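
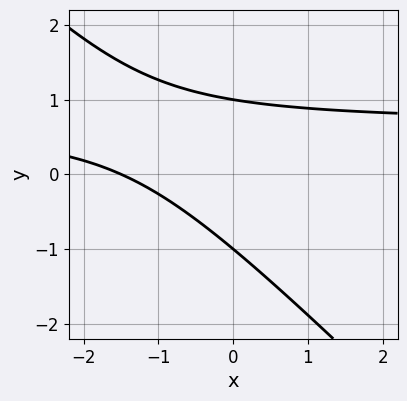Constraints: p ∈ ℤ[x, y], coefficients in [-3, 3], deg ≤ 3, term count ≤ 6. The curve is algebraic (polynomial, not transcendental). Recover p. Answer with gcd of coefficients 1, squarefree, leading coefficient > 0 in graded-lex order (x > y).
Degree: a generic line meets the curve in up to 2 points, so deg p = 2.
Checking where it meets the axes: the y-axis gridline crossings are at y ∈ {-1, 1}.
These observations pin down the coefficients.

3*x*y + 3*y^2 - 2*x - 3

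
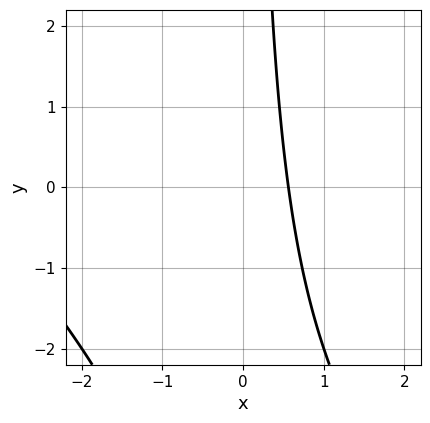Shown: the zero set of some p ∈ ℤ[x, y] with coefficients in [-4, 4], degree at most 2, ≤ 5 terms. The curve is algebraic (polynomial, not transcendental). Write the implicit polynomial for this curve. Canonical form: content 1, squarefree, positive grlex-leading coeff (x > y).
x^2 + x*y + 3*x - 2

First, degree: a generic line meets the curve in up to 2 points, so deg p = 2.
Next, against the integer gridlines: the curve avoids every integer y-axis point in the box.
Finally, fitting integer coefficients to these (and the overall shape) gives p.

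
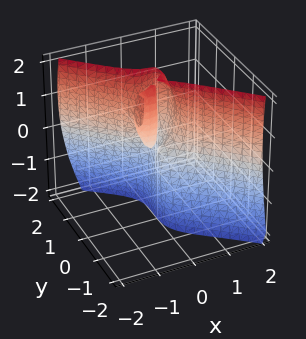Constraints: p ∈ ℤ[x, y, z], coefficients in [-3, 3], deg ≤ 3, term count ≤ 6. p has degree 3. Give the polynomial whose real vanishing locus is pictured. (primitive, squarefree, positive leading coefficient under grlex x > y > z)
3*x^3 + x*z^2 + 3*y^3 - 2*x*z - 2*y^2

The degree is 3 — a generic line meets the surface in up to 3 points.
Against the integer gridlines: it crosses the y-axis at the gridline y = 0; it meets the x-axis at x = 0 (among the integer gridlines); the visible z-axis segment lies entirely on the surface.
Putting this together gives p.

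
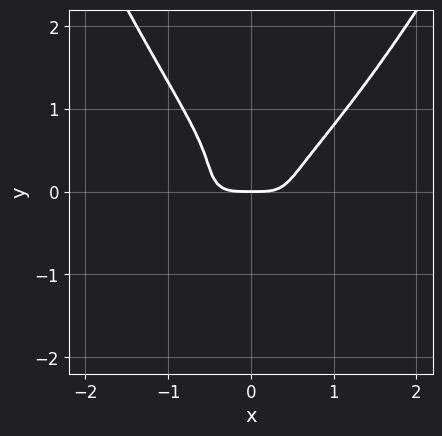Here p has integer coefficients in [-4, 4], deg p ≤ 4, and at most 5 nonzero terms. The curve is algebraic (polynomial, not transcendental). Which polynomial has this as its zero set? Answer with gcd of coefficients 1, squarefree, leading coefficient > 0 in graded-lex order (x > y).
3*x^4 - 2*x*y^2 - 3*y^3 + y^2 - y

(a) Degree: a generic line meets the curve in up to 4 points, so deg p = 4.
(b) Checking where it meets the axes: it meets the y-axis at y = 0 (among the integer gridlines); it crosses the x-axis at the gridline x = 0.
(c) Matching integer coefficients to the picture gives p.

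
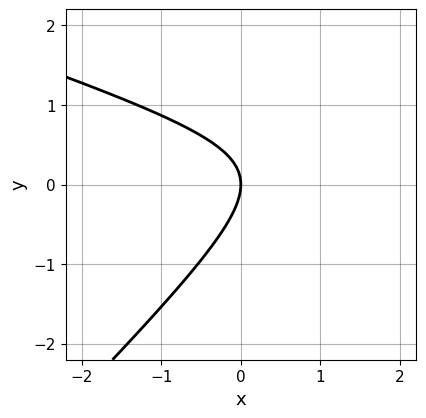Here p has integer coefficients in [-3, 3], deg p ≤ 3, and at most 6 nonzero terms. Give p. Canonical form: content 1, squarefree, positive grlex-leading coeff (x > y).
(a) Degree: a generic line meets the curve in up to 2 points, so deg p = 2.
(b) Against the integer gridlines: it crosses the x-axis at the gridline x = 0; one y-axis crossing is at y = 0.
(c) Together with the visible shape, these determine p as stated.

x^2 + 2*x*y - 3*y^2 - 3*x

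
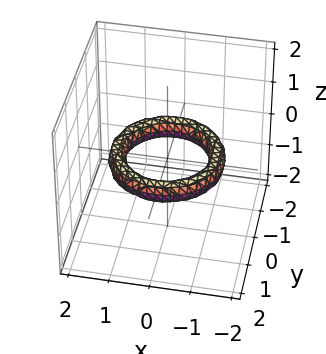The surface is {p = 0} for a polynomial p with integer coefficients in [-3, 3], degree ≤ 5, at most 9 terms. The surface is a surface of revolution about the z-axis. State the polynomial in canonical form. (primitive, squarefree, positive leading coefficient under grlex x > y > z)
1. Degree: the shape is more complex than any degree-3 surface, so deg p = 4.
2. By symmetry, every cross-section ⟂ z is a circle, so x, y appear only via x² + y².
3. Checking where it meets the axes: a circular section at z = 0 has radius exactly 1; no z-intercept at any integer in the box; the x-axis gridline crossings are at x ∈ {-1, 1}; the y-axis gridline crossings are at y ∈ {-1, 1}.
4. Fitting integer coefficients to these (and the overall shape) gives p.

x^4 + 2*x^2*y^2 + y^4 - 3*x^2 - 3*y^2 + 3*z^2 + 2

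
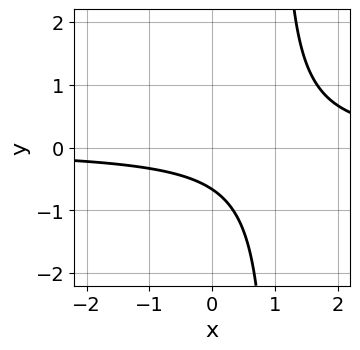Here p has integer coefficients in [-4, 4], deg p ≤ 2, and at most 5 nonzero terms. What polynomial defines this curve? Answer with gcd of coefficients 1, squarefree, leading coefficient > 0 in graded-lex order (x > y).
3*x*y - 3*y - 2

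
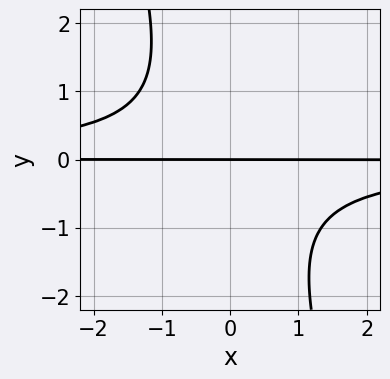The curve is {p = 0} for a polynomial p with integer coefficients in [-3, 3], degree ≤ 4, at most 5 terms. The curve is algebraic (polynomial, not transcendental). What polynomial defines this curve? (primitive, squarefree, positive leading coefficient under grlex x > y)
The degree is 3 — the shape is more complex than any degree-2 curve.
Checking where it meets the axes: one y-axis crossing is at y = 0; every point of the x-axis in the box is on the curve.
Fitting integer coefficients to these (and the overall shape) gives p.

3*x*y^2 + y^3 + 3*y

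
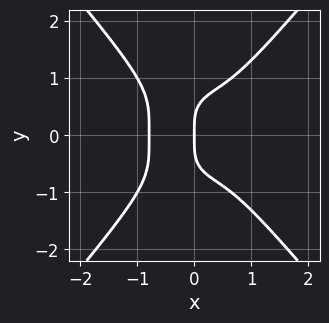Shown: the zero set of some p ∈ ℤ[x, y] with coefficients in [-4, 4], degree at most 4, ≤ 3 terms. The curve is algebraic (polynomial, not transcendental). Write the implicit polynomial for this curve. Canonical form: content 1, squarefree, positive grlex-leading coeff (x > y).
2*x^4 - y^4 + x

1. The degree is 4 — no degree-3 curve has this shape.
2. Symmetries: mirror symmetry y ↦ −y ⇒ only even powers of y.
3. From the axis intercepts and sections: it meets the y-axis at y = 0 (among the integer gridlines); it crosses the x-axis at the gridline x = 0.
4. Matching integer coefficients to the picture gives p.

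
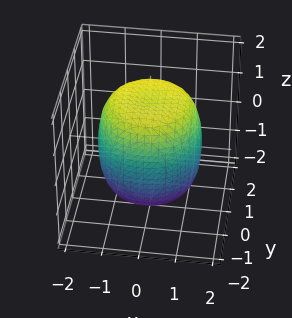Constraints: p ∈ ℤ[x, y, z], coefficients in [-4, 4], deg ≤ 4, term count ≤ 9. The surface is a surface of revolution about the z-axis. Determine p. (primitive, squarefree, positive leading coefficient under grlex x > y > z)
x^4 + 2*x^2*y^2 + y^4 - x^2 - y^2 + z^2 - 2

deg p = 4. A generic line meets the surface in up to 4 points.
Symmetries: rotational symmetry about the z-axis ⇒ p depends on x, y only through x² + y².
From the visible intercepts: a circular section at z = -1 has radius between 1 and 2.
Assembling these constraints gives the stated polynomial.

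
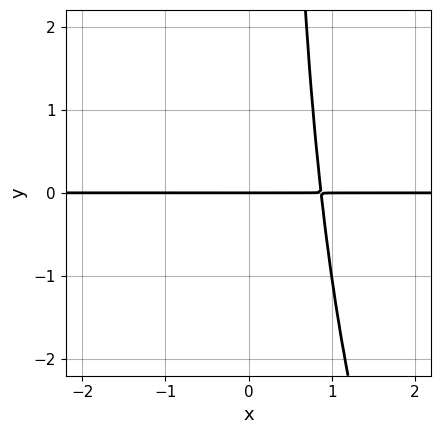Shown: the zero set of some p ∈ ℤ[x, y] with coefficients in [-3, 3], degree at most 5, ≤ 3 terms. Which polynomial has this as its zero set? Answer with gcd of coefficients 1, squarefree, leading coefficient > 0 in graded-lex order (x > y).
(a) deg p = 4. A generic line meets the curve in up to 4 points.
(b) Observable constraints: it crosses the y-axis at the gridline y = 0; every point of the x-axis in the box is on the curve.
(c) Solving for integer coefficients yields p as stated.

3*x^3*y + x^2*y^2 - 2*y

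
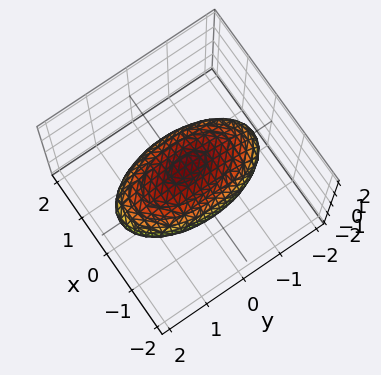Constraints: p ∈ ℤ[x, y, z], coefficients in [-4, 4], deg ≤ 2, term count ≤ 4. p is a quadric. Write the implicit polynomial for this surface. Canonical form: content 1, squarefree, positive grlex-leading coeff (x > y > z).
3*x^2 + y^2 + 3*z^2 - 3

1. deg p = 2. Bounded and convex; a quadric.
2. Symmetries: the x ↦ −x reflection is a symmetry, so x appears only in even powers; the z ↦ −z reflection is a symmetry, so z appears only in even powers; it's symmetric under y → −y, forcing even powers of y.
3. Observable constraints: among the integer gridlines, it crosses the x-axis at x ∈ {-1, 1}; among the integer gridlines, it crosses the z-axis at z ∈ {-1, 1}.
4. Putting this together gives p.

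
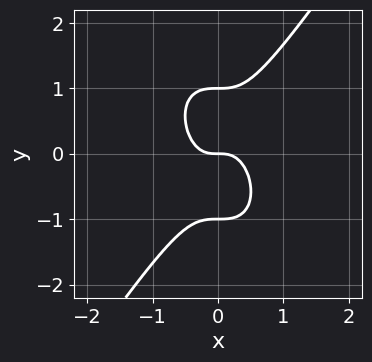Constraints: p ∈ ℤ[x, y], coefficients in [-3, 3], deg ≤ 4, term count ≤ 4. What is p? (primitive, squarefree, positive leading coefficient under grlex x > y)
3*x^3 - y^3 + y

deg p = 3. A generic line meets the curve in up to 3 points.
Observable constraints: among the integer gridlines, it crosses the y-axis at y ∈ {-1, 0, 1}; it meets the x-axis at x = 0 (among the integer gridlines).
These observations pin down the coefficients.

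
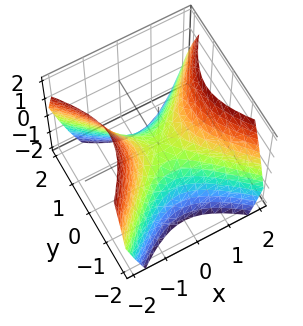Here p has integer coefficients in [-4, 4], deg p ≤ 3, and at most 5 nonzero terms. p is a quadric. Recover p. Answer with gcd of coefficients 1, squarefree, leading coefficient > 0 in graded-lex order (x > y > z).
First, deg p = 2. A saddle surface; a quadric.
Next, symmetries: it's symmetric under x → −x, forcing even powers of x; mirror symmetry y ↦ −y ⇒ only even powers of y.
Then, from the axis intercepts and sections: one y-axis crossing is at y = 0; one x-axis crossing is at x = 0.
Finally, the integer polynomial consistent with all of this is the stated p.

x^2 - y^2 - z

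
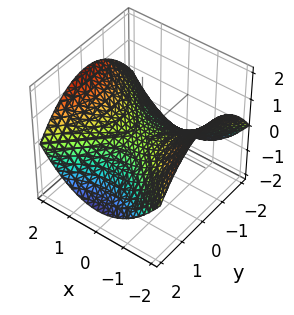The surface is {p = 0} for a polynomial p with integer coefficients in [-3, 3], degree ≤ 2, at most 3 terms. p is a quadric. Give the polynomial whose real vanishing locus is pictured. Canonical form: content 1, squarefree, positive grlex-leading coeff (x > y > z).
1. Degree: a saddle surface; a quadric, so deg p = 2.
2. Symmetries: mirror symmetry y ↦ −y ⇒ only even powers of y; it's symmetric under x → −x, forcing even powers of x.
3. Against the integer gridlines: one z-axis crossing is at z = 0; one y-axis crossing is at y = 0; it crosses the x-axis at the gridline x = 0.
4. Matching integer coefficients to the picture gives p.

x^2 - y^2 - 3*z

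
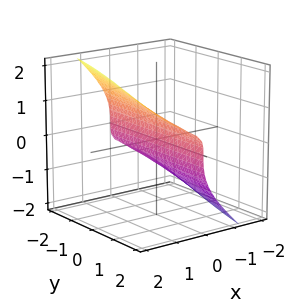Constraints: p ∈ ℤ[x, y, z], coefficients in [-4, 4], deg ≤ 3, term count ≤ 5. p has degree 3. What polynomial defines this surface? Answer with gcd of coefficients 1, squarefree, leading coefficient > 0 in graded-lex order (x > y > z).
x^3 - x*y*z - z^3 + 2*x

First, the degree is 3 — a generic line meets the surface in up to 3 points.
Next, from the axis intercepts and sections: it meets the z-axis at z = 0 (among the integer gridlines); the visible y-axis segment lies entirely on the surface; one x-axis crossing is at x = 0.
Finally, together with the visible shape, these determine p as stated.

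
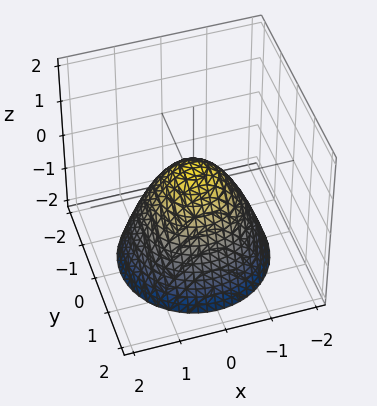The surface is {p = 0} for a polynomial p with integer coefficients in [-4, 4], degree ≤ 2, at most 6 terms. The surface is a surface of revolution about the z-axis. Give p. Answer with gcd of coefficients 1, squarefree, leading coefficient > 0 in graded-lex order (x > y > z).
2*x^2 + 2*y^2 + 2*z - 1

1. Degree: no degree-1 surface has this shape, so deg p = 2.
2. Symmetry: every cross-section ⟂ z is a circle, so x, y appear only via x² + y².
3. From the axis intercepts and sections: a circular section at z = 0 has radius between 0 and 1.
4. Solving for integer coefficients yields p as stated.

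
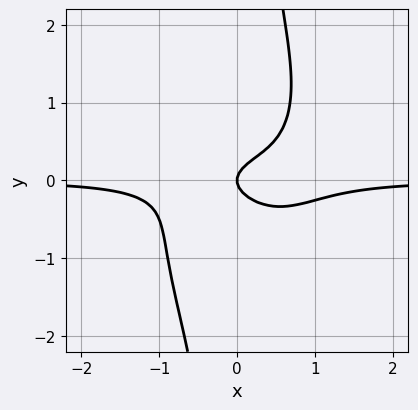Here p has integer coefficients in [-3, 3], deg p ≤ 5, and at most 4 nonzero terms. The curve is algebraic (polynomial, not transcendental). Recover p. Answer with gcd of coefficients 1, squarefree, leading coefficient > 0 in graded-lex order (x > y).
1. deg p = 4. A generic line meets the curve in up to 4 points.
2. Checking where it meets the axes: it meets the x-axis at x = 0 (among the integer gridlines); one y-axis crossing is at y = 0.
3. Assembling these constraints gives the stated polynomial.

3*x^3*y + 2*x*y^3 - 3*y^2 + x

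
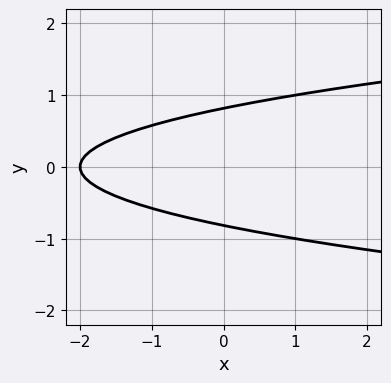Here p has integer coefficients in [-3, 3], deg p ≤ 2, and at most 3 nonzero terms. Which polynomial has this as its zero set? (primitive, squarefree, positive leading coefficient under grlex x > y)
The degree is 2 — the shape is more complex than any degree-1 curve.
Symmetries: mirror symmetry y ↦ −y ⇒ only even powers of y.
Against the integer gridlines: it meets the x-axis at x = -2 (among the integer gridlines).
Matching integer coefficients to the picture gives p.

3*y^2 - x - 2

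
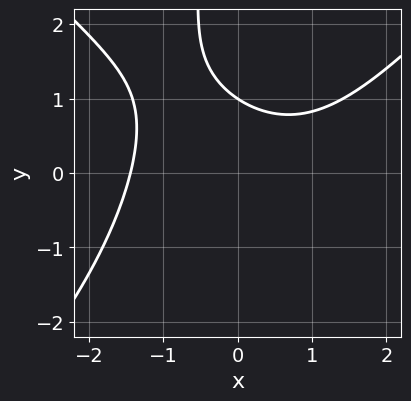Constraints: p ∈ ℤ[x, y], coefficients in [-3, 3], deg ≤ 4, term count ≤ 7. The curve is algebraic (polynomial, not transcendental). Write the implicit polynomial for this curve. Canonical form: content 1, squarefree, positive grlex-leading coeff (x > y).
x^3 - x*y^2 - x*y - 3*y + 3

First, degree: no degree-2 curve has this shape, so deg p = 3.
Then, checking where it meets the axes: one y-axis crossing is at y = 1.
Finally, assembling these constraints gives the stated polynomial.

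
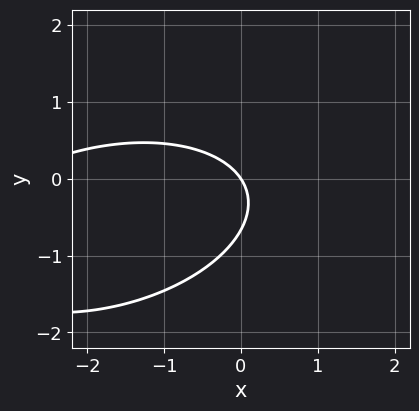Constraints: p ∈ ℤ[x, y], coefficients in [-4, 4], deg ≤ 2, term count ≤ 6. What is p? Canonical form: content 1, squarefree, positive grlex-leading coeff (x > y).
x^2 - x*y + 3*y^2 + 3*x + 2*y

1. deg p = 2. A generic line meets the curve in up to 2 points.
2. Against the integer gridlines: one x-axis crossing is at x = 0; it crosses the y-axis at the gridline y = 0.
3. These observations pin down the coefficients.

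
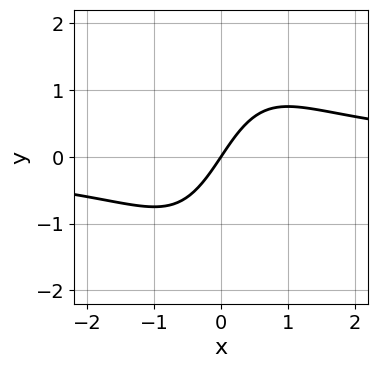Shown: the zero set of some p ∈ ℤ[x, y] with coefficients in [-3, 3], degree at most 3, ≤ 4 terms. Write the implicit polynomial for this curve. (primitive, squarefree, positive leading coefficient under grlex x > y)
2*x^2*y - 3*x + 2*y

1. Degree: no degree-2 curve has this shape, so deg p = 3.
2. Against the integer gridlines: it crosses the y-axis at the gridline y = 0; it meets the x-axis at x = 0 (among the integer gridlines).
3. Fitting integer coefficients to these (and the overall shape) gives p.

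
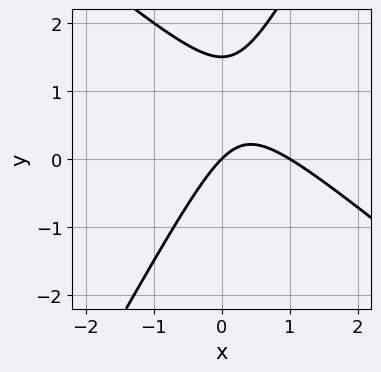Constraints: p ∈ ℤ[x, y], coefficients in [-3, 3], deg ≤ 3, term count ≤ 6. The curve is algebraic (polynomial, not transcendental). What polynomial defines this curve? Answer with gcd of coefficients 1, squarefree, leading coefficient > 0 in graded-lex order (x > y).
3*x^2 + 2*x*y - 2*y^2 - 3*x + 3*y

First, the degree is 2 — a generic line meets the curve in up to 2 points.
Next, from the visible intercepts: among the integer gridlines, it crosses the x-axis at x ∈ {0, 1}; it crosses the y-axis at the gridline y = 0.
Finally, these observations pin down the coefficients.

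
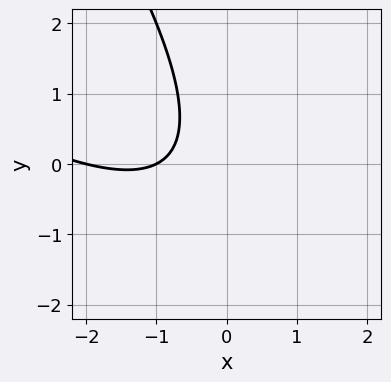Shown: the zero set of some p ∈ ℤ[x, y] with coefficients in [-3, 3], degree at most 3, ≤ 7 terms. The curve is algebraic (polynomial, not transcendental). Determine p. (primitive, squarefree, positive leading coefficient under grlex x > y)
x^2 + 2*x*y + y^2 + 3*x + 2

1. Degree: no degree-1 curve has this shape, so deg p = 2.
2. From the axis intercepts and sections: among the integer gridlines, it crosses the x-axis at x ∈ {-2, -1}; no y-intercept at any integer in the box.
3. These observations pin down the coefficients.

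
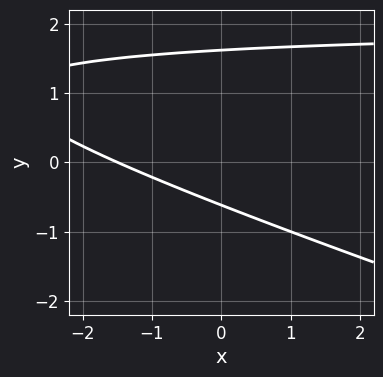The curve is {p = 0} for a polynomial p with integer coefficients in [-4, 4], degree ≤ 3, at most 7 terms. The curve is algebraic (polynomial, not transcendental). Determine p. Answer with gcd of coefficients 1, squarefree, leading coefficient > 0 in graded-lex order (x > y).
(a) Degree: the shape is more complex than any degree-1 curve, so deg p = 2.
(b) Matching integer coefficients to the picture gives p.

x*y + 3*y^2 - 2*x - 3*y - 3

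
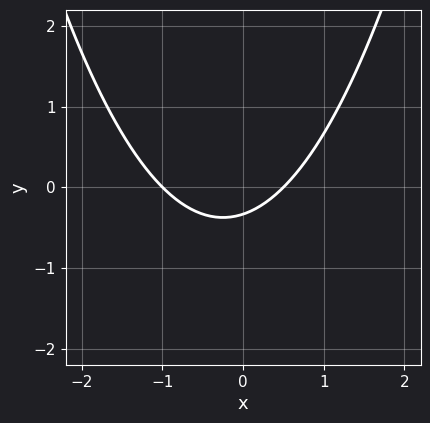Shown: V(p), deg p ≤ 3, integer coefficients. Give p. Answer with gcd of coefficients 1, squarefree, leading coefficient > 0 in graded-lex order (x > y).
First, deg p = 2. No degree-1 curve has this shape.
Then, from the axis intercepts and sections: it crosses the x-axis at the gridline x = -1.
Finally, putting this together gives p.

2*x^2 + x - 3*y - 1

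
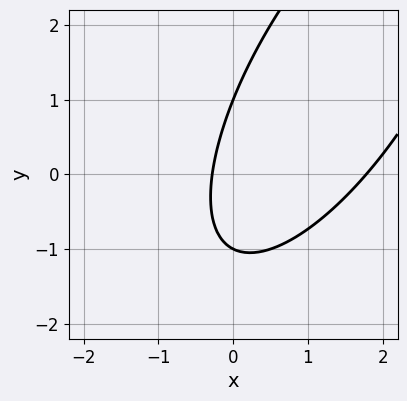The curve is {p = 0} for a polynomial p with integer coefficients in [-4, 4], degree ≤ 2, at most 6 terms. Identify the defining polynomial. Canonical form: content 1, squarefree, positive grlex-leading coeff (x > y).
2*x^2 - 2*x*y + y^2 - 3*x - 1

Degree: a generic line meets the curve in up to 2 points, so deg p = 2.
From the axis intercepts and sections: the y-axis gridline crossings are at y ∈ {-1, 1}.
Putting this together gives p.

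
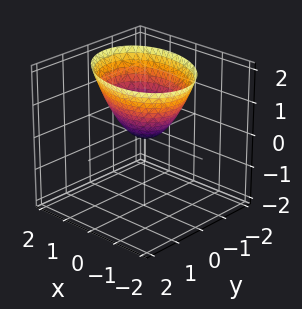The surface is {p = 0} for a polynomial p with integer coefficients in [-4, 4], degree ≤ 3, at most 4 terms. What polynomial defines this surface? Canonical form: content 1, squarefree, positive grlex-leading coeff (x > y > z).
2*x^2 + x*y + 3*y^2 - 3*z

deg p = 2. A generic line meets the surface in up to 2 points.
Reading off the gridlines: it crosses the x-axis at the gridline x = 0; it meets the z-axis at z = 0 (among the integer gridlines).
Solving for integer coefficients yields p as stated.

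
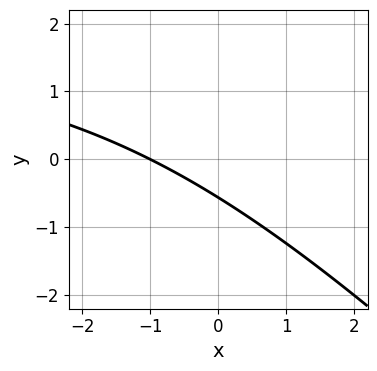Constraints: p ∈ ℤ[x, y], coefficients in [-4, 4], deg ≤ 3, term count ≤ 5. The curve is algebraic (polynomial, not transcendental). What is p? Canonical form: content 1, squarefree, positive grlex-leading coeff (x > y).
First, deg p = 2. No degree-1 curve has this shape.
Then, from the axis intercepts and sections: it meets the x-axis at x = -1 (among the integer gridlines).
Finally, together with the visible shape, these determine p as stated.

x*y + y^2 - 2*x - 3*y - 2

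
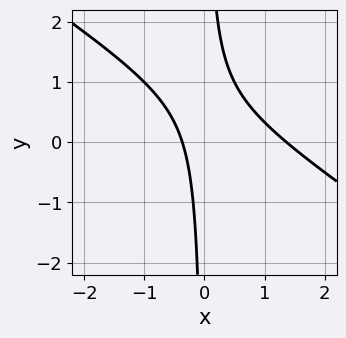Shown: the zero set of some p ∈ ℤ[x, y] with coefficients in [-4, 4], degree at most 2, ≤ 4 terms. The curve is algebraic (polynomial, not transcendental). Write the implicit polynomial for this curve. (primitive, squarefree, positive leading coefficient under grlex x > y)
1. deg p = 2.
2. Reading off the gridlines: the curve avoids every integer y-axis point in the box.
3. Together with the visible shape, these determine p as stated.

2*x^2 + 3*x*y - 2*x - 1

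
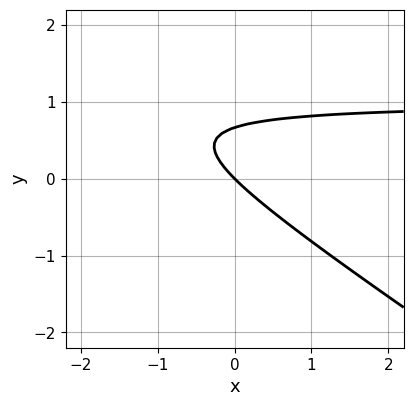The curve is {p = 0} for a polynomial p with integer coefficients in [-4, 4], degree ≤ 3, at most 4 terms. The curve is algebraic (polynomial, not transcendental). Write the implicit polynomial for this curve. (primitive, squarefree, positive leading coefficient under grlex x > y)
2*x*y + 3*y^2 - 2*x - 2*y

Degree: a generic line meets the curve in up to 2 points, so deg p = 2.
From the visible intercepts: it meets the y-axis at y = 0 (among the integer gridlines); it crosses the x-axis at the gridline x = 0.
The integer polynomial consistent with all of this is the stated p.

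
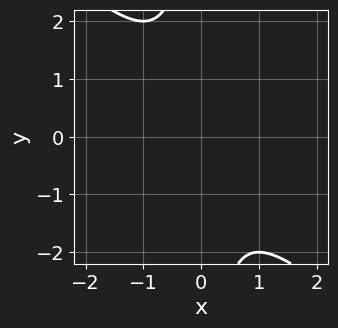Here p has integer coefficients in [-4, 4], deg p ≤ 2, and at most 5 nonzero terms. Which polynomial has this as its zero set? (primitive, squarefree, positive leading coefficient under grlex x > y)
1. deg p = 2. The shape is more complex than any degree-1 curve.
2. From the visible intercepts: no x-intercept at any integer in the box; the curve avoids every integer y-axis point in the box.
3. Together with the visible shape, these determine p as stated.

x^2 + x*y + 1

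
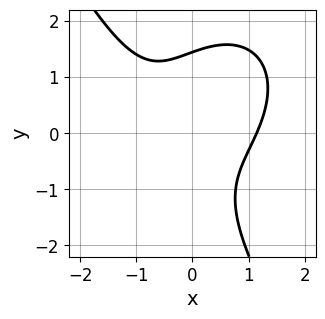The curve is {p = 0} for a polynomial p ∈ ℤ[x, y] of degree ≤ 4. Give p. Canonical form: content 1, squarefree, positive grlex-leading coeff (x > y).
1. deg p = 3. No degree-2 curve has this shape.
2. Matching integer coefficients to the picture gives p.

2*x^3 + x*y^2 + y^3 - 3*x*y - 3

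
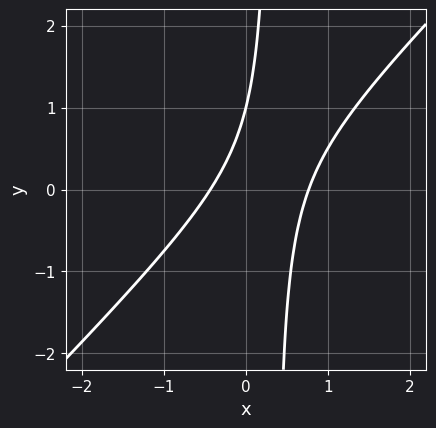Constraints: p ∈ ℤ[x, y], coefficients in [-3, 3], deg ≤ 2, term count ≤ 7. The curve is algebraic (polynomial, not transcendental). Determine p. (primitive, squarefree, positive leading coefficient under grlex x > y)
First, degree: the shape is more complex than any degree-1 curve, so deg p = 2.
Then, reading off the gridlines: it meets the y-axis at y = 1 (among the integer gridlines).
Finally, assembling these constraints gives the stated polynomial.

3*x^2 - 3*x*y - x + y - 1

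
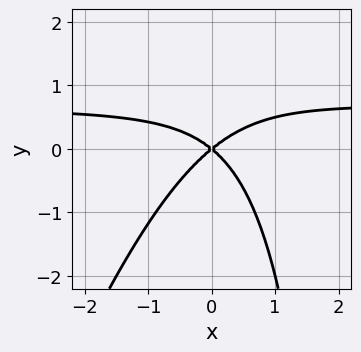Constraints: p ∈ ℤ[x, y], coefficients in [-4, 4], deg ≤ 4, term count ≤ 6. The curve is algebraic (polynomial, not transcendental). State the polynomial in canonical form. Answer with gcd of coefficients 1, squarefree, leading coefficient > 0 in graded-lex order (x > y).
(a) Degree: the shape is more complex than any degree-2 curve, so deg p = 3.
(b) Reading off the gridlines: one y-axis crossing is at y = 0; one x-axis crossing is at x = 0.
(c) Fitting integer coefficients to these (and the overall shape) gives p.

3*x^2*y - x*y^2 - 2*x^2 + 3*y^2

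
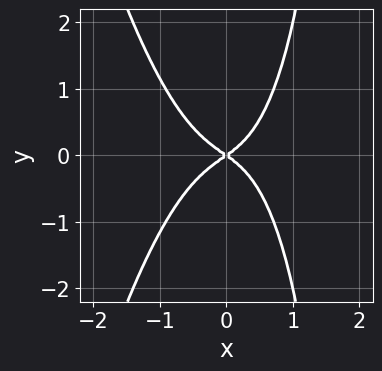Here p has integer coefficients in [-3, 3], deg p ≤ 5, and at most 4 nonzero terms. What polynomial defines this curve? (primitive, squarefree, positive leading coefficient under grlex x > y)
1. The degree is 4 — the shape is more complex than any degree-3 curve.
2. Symmetries: it's symmetric under y → −y, forcing even powers of y.
3. Checking where it meets the axes: one y-axis crossing is at y = 0; it crosses the x-axis at the gridline x = 0.
4. The integer polynomial consistent with all of this is the stated p.

3*x^4 + x*y^2 + x^2 - 2*y^2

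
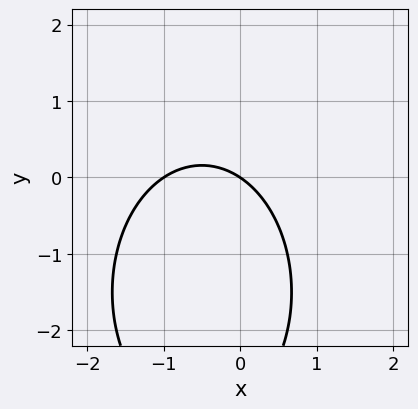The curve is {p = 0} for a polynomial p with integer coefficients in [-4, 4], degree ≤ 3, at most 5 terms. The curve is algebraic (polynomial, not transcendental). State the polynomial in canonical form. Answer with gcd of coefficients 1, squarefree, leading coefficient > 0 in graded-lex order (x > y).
(a) Degree: the shape is more complex than any degree-1 curve, so deg p = 2.
(b) Reading off the gridlines: among the integer gridlines, it crosses the x-axis at x ∈ {-1, 0}; it crosses the y-axis at the gridline y = 0.
(c) Putting this together gives p.

2*x^2 + y^2 + 2*x + 3*y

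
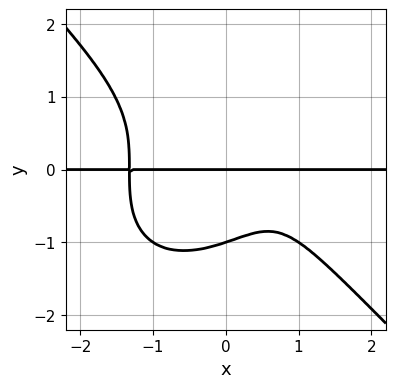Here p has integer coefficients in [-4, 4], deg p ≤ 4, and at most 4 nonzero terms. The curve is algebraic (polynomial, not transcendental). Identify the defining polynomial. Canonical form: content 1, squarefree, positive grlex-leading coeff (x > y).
First, deg p = 4. A generic line meets the curve in up to 4 points.
Then, from the axis intercepts and sections: the visible x-axis segment lies entirely on the curve; the y-axis gridline crossings are at y ∈ {-1, 0}.
Finally, the integer polynomial consistent with all of this is the stated p.

x^3*y + y^4 - x*y + y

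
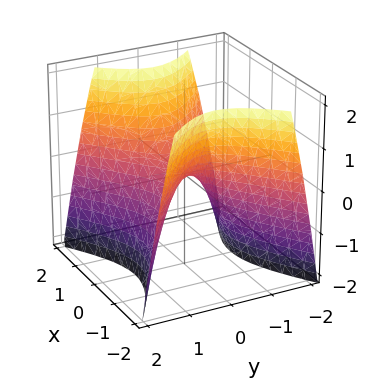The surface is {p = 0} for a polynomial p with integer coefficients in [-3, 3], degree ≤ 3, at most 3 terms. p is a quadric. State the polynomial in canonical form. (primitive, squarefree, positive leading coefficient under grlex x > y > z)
2*x^2 - 3*y^2 - 2*z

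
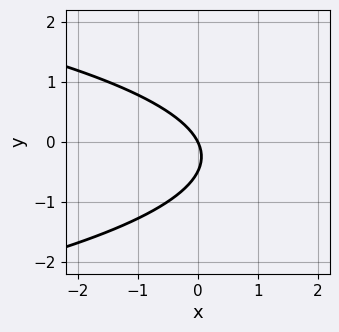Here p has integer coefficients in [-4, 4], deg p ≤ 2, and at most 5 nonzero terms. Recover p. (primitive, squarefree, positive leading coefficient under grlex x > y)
1. Degree: a generic line meets the curve in up to 2 points, so deg p = 2.
2. Observable constraints: it crosses the y-axis at the gridline y = 0; one x-axis crossing is at x = 0.
3. Matching integer coefficients to the picture gives p.

2*y^2 + 2*x + y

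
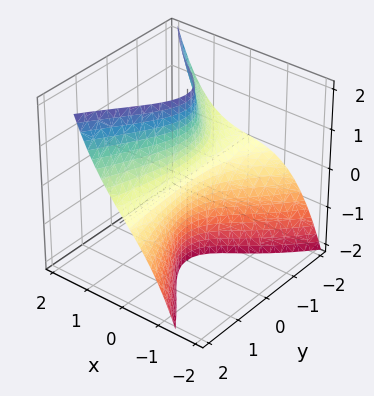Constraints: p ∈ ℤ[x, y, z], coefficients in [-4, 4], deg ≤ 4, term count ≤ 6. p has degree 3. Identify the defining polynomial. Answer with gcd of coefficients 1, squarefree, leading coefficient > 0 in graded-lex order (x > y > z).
x^3 - y^2*z + x*y + 3*x

(a) deg p = 3. No degree-2 surface has this shape.
(b) From the axis intercepts and sections: every point of the z-axis in the box is on the surface; one x-axis crossing is at x = 0; every point of the y-axis in the box is on the surface.
(c) The integer polynomial consistent with all of this is the stated p.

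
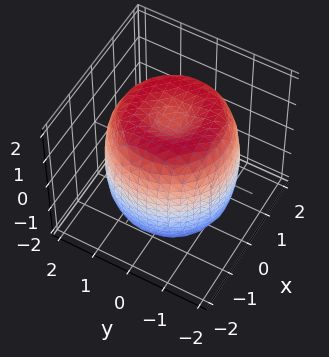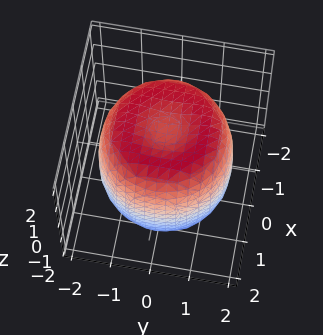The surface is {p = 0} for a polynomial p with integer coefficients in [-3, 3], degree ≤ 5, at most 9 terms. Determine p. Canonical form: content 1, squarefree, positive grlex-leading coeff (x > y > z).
Degree: no degree-3 surface has this shape, so deg p = 4.
By symmetry, every cross-section ⟂ z is a circle, so x, y appear only via x² + y².
From the axis intercepts and sections: a circular section at z = -1 has radius between 1 and 2.
Putting this together gives p.

x^4 + 2*x^2*y^2 + y^4 - 2*x^2 - 2*y^2 + z^2 - 2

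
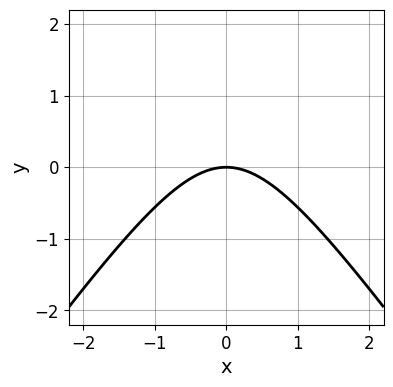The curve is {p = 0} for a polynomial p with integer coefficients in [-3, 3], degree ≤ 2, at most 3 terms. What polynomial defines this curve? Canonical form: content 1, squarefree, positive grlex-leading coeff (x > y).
2*x^2 - y^2 + 3*y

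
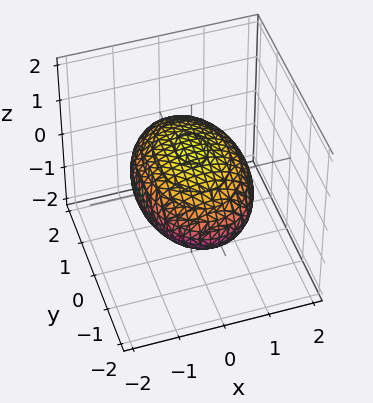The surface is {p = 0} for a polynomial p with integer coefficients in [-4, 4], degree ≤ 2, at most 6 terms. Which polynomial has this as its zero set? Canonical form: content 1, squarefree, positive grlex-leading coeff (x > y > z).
(a) Degree: a closed, bounded, convex surface; a quadric, so deg p = 2.
(b) Symmetries: it's symmetric under z → −z, forcing even powers of z; the y ↦ −y reflection is a symmetry, so y appears only in even powers; it's symmetric under x → −x, forcing even powers of x.
(c) Observable constraints: among the integer gridlines, it crosses the z-axis at z ∈ {-1, 1}.
(d) These observations pin down the coefficients.

2*x^2 + y^2 + 3*z^2 - 3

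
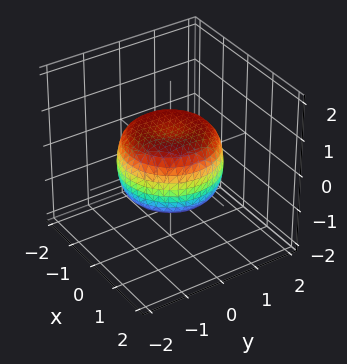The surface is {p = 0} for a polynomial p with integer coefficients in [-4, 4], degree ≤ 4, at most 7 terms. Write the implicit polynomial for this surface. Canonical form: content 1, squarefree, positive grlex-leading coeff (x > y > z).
1. deg p = 4.
2. Symmetry: the surface is invariant under rotation about z: p = q(x² + y², z).
3. Reading off the gridlines: a circular section at z = 0 has radius between 1 and 2.
4. Together with the visible shape, these determine p as stated.

2*x^4 + 4*x^2*y^2 + 2*y^4 - 2*x^2 - 2*y^2 + 3*z^2 - 2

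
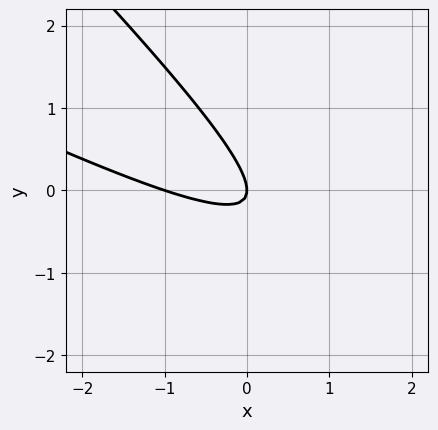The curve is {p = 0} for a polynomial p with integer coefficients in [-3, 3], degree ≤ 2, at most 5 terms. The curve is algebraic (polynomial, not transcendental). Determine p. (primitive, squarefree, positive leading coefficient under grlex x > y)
x^2 + 3*x*y + 2*y^2 + x

The degree is 2 — a generic line meets the curve in up to 2 points.
Checking where it meets the axes: among the integer gridlines, it crosses the x-axis at x ∈ {-1, 0}; one y-axis crossing is at y = 0.
Together with the visible shape, these determine p as stated.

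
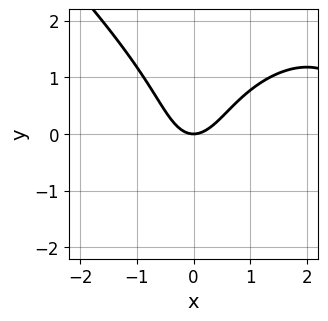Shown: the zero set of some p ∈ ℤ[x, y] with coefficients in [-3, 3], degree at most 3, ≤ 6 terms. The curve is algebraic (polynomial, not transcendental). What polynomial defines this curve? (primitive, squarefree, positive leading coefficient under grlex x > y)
x^3 + y^3 - 3*x^2 + 2*y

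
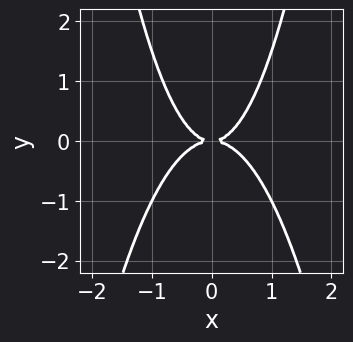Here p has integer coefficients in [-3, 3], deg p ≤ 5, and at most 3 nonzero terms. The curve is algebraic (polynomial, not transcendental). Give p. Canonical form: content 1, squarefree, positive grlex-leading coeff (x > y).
deg p = 4.
Symmetries: mirror symmetry x ↦ −x ⇒ only even powers of x.
Against the integer gridlines: one x-axis crossing is at x = 0; it crosses the y-axis at the gridline y = 0.
Fitting integer coefficients to these (and the overall shape) gives p.

3*x^4 + x^2*y - 2*y^2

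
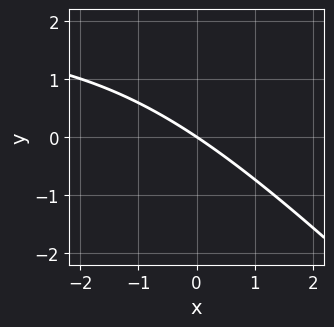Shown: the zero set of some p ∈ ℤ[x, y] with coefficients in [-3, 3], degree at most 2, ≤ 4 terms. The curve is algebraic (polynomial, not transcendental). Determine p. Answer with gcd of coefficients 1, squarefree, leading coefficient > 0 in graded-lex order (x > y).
1. deg p = 2.
2. Reading off the gridlines: one x-axis crossing is at x = 0; it crosses the y-axis at the gridline y = 0.
3. Together with the visible shape, these determine p as stated.

x*y + y^2 - 2*x - 3*y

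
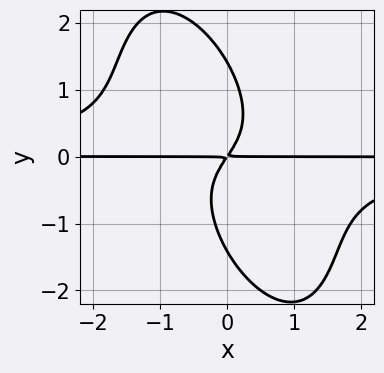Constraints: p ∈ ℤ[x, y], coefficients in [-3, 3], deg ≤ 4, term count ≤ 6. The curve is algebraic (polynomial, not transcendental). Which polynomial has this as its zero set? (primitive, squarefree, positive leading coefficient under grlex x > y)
3*x^2*y^2 + 2*x*y^3 + y^4 + 3*x*y - 2*y^2

Degree: a generic line meets the curve in up to 4 points, so deg p = 4.
Reading off the gridlines: every point of the x-axis in the box is on the curve.
Solving for integer coefficients yields p as stated.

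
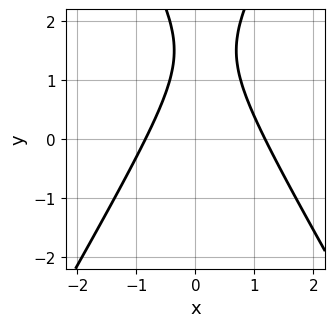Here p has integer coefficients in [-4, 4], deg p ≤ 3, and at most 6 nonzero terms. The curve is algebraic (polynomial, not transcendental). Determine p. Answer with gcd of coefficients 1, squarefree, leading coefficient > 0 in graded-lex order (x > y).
3*x^2 - y^2 - x + 3*y - 3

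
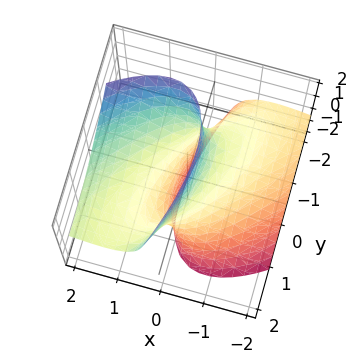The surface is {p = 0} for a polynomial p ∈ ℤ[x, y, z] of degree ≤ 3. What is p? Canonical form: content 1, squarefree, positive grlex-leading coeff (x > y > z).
2*x^2 - 2*x*y - 3*x*z + y^2 - 1

1. Degree: no degree-1 surface has this shape, so deg p = 2.
2. Reading off the gridlines: it misses every integer gridline on the z-axis; among the integer gridlines, it crosses the y-axis at y ∈ {-1, 1}.
3. Matching integer coefficients to the picture gives p.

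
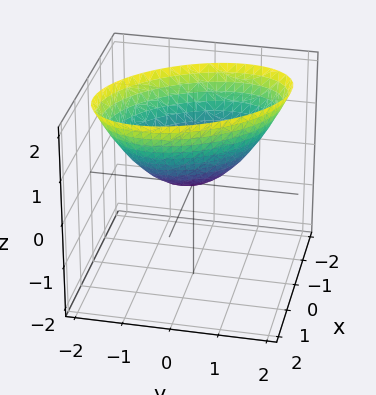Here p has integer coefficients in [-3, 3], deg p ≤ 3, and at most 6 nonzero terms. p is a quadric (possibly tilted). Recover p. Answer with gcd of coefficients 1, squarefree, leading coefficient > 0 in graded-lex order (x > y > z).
3*x^2 + 2*x*y + 2*y^2 - 3*z

1. Degree: a generic line meets the surface in up to 2 points, so deg p = 2.
2. Checking where it meets the axes: it crosses the x-axis at the gridline x = 0; it meets the y-axis at y = 0 (among the integer gridlines); it meets the z-axis at z = 0 (among the integer gridlines).
3. Putting this together gives p.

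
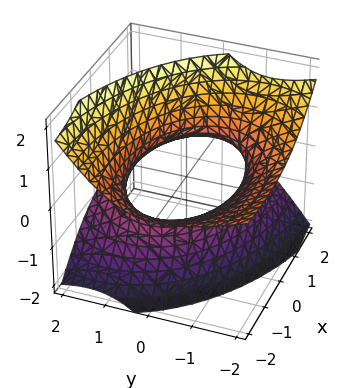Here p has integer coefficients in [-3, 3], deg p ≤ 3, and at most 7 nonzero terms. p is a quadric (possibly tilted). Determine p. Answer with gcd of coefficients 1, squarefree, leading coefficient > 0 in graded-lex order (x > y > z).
1. deg p = 2. The shape is more complex than any degree-1 surface.
2. Against the integer gridlines: it misses every integer gridline on the z-axis.
3. Matching integer coefficients to the picture gives p.

x^2 + 3*x*z + 2*y^2 + 3*y*z - 3*z^2 - 3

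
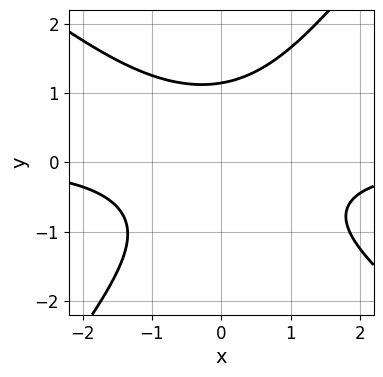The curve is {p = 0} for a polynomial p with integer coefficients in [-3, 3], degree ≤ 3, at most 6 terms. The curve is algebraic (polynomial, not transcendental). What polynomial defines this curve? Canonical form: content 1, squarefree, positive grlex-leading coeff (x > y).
2*x^2*y + x*y^2 - 2*y^3 + 3

1. The degree is 3 — no degree-2 curve has this shape.
2. Checking where it meets the axes: the curve avoids every integer x-axis point in the box.
3. The integer polynomial consistent with all of this is the stated p.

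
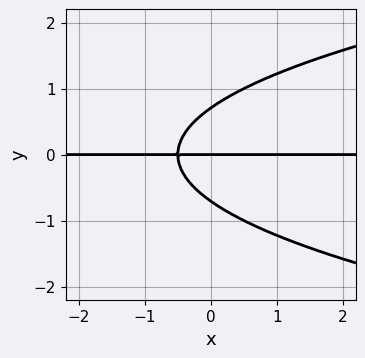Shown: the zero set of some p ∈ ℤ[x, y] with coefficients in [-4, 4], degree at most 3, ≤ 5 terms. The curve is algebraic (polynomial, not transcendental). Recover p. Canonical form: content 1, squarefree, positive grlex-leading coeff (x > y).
2*y^3 - 2*x*y - y

1. The degree is 3 — a generic line meets the curve in up to 3 points.
2. Against the integer gridlines: it meets the y-axis at y = 0 (among the integer gridlines); the visible x-axis segment lies entirely on the curve.
3. Fitting integer coefficients to these (and the overall shape) gives p.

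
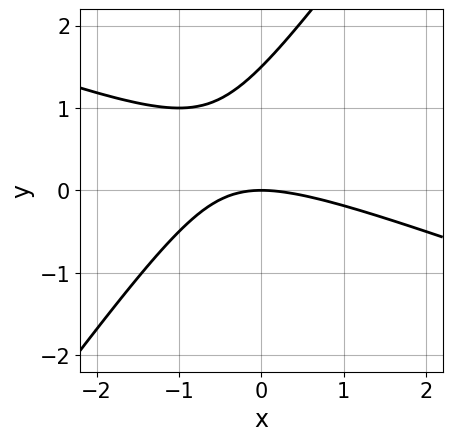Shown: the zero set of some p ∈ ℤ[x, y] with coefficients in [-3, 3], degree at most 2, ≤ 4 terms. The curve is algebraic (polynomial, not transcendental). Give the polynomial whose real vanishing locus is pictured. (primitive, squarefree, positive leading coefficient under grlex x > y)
x^2 + 2*x*y - 2*y^2 + 3*y

1. Degree: a generic line meets the curve in up to 2 points, so deg p = 2.
2. From the visible intercepts: it crosses the x-axis at the gridline x = 0; one y-axis crossing is at y = 0.
3. Together with the visible shape, these determine p as stated.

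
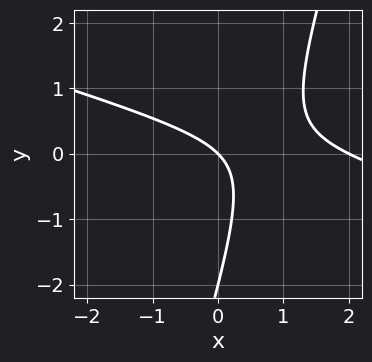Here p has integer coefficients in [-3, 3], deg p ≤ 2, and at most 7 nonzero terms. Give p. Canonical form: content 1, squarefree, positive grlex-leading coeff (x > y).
1. deg p = 2. No degree-1 curve has this shape.
2. Reading off the gridlines: among the integer gridlines, it crosses the x-axis at x ∈ {0, 2}; the y-axis gridline crossings are at y ∈ {-2, 0}.
3. Matching integer coefficients to the picture gives p.

x^2 + 3*x*y - y^2 - 2*x - 2*y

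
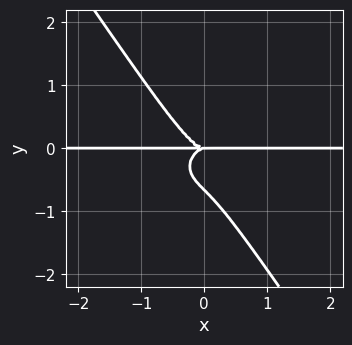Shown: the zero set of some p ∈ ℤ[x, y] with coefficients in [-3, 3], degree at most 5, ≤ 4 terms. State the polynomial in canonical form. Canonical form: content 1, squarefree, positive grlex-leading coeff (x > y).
3*x^3*y + 3*x*y^3 + 3*y^4 + 2*y^3

1. deg p = 4. A generic line meets the curve in up to 4 points.
2. Checking where it meets the axes: every point of the x-axis in the box is on the curve; one y-axis crossing is at y = 0.
3. The integer polynomial consistent with all of this is the stated p.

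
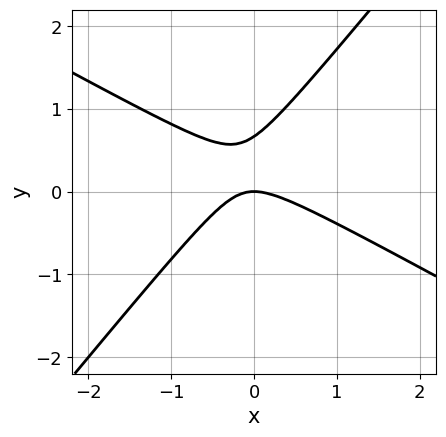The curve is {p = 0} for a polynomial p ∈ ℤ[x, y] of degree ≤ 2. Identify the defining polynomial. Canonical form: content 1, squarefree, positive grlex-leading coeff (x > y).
2*x^2 + 2*x*y - 3*y^2 + 2*y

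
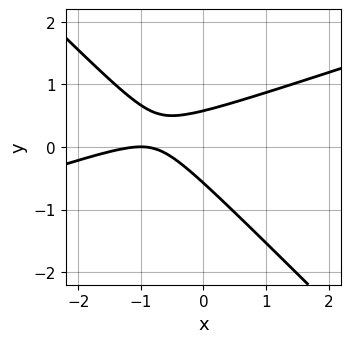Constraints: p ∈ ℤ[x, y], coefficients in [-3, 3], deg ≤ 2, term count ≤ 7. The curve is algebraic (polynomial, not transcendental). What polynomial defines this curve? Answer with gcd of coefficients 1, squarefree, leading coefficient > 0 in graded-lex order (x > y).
x^2 - 2*x*y - 3*y^2 + 2*x + 1

deg p = 2. The shape is more complex than any degree-1 curve.
Checking where it meets the axes: it crosses the x-axis at the gridline x = -1.
These observations pin down the coefficients.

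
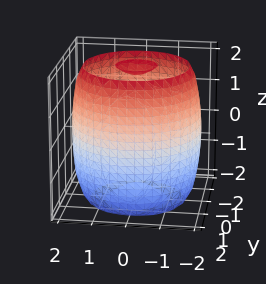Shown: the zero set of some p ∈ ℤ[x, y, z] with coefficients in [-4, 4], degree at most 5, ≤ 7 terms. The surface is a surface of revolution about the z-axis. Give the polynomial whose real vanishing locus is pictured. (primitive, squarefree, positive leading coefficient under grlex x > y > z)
1. The picture has 3 separate pieces. They look like related sheets of one shape, so recover p as a whole.
2. Degree: the shape is more complex than any degree-3 surface, so deg p = 4.
3. Symmetries: rotational symmetry about the z-axis ⇒ p depends on x, y only through x² + y².
4. Observable constraints: a circular section at z = -1 has radius between 1 and 2.
5. Assembling these constraints gives the stated polynomial.

x^4 + 2*x^2*y^2 + y^4 - 3*x^2 - 3*y^2 + z^2 - 3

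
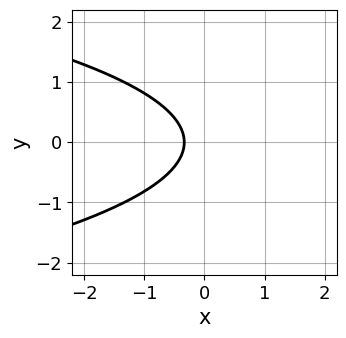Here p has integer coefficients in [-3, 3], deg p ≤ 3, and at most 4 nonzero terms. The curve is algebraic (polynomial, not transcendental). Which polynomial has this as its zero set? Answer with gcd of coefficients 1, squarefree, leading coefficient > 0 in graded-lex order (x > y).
(a) Degree: a generic line meets the curve in up to 2 points, so deg p = 2.
(b) Symmetries: the y ↦ −y reflection is a symmetry, so y appears only in even powers.
(c) From the visible intercepts: no y-intercept at any integer in the box.
(d) Solving for integer coefficients yields p as stated.

3*y^2 + 3*x + 1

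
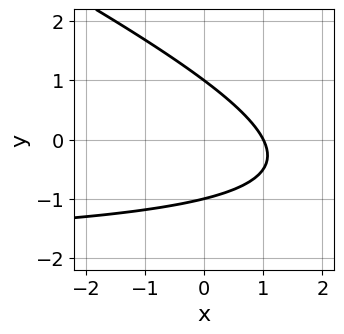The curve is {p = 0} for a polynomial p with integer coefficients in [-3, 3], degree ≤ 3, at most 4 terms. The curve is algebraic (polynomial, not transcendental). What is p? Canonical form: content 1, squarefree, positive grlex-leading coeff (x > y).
First, the degree is 2 — no degree-1 curve has this shape.
Next, reading off the gridlines: the y-axis gridline crossings are at y ∈ {-1, 1}; it meets the x-axis at x = 1 (among the integer gridlines).
Finally, the integer polynomial consistent with all of this is the stated p.

x*y + 2*y^2 + 2*x - 2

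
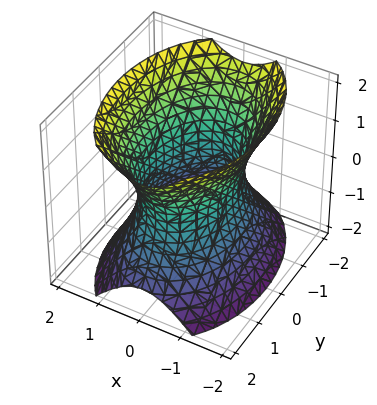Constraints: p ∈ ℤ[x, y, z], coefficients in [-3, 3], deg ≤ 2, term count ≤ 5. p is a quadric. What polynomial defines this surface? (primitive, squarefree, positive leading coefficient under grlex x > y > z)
2*x^2 + y^2 - z^2 - 2

1. The degree is 2 — one connected sheet with a waist; a quadric.
2. Symmetries: the y ↦ −y reflection is a symmetry, so y appears only in even powers; the z ↦ −z reflection is a symmetry, so z appears only in even powers; mirror symmetry x ↦ −x ⇒ only even powers of x.
3. Checking where it meets the axes: it misses every integer gridline on the z-axis; the x-axis gridline crossings are at x ∈ {-1, 1}.
4. Together with the visible shape, these determine p as stated.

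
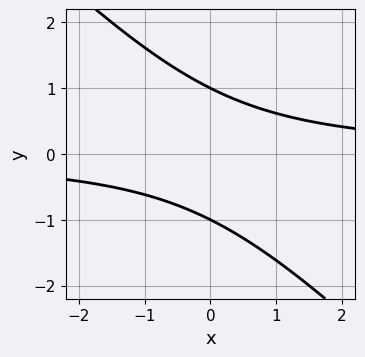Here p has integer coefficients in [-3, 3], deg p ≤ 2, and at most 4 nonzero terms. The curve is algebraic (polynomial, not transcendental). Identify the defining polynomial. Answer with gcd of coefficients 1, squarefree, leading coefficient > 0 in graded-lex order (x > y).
x*y + y^2 - 1

The degree is 2 — no degree-1 curve has this shape.
From the axis intercepts and sections: the y-axis gridline crossings are at y ∈ {-1, 1}; no x-intercept at any integer in the box.
Matching integer coefficients to the picture gives p.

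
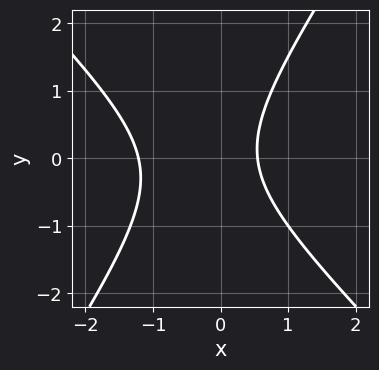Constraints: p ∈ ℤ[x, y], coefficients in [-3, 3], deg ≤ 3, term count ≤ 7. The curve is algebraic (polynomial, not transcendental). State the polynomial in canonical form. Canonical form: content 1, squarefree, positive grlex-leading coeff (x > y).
3*x^2 + x*y - 2*y^2 + 2*x - 2

First, deg p = 2. The shape is more complex than any degree-1 curve.
Then, against the integer gridlines: it misses every integer gridline on the y-axis.
Finally, fitting integer coefficients to these (and the overall shape) gives p.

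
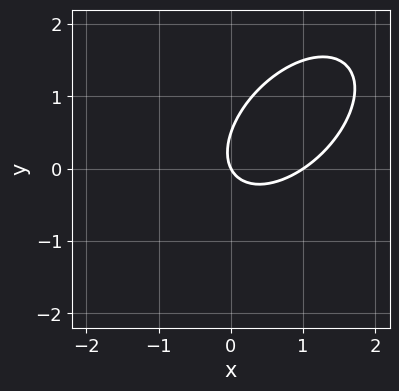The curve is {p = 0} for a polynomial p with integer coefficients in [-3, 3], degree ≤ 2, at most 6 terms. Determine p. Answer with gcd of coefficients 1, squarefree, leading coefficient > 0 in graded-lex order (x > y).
1. The degree is 2 — no degree-1 curve has this shape.
2. From the axis intercepts and sections: it meets the y-axis at y = 0 (among the integer gridlines); the x-axis gridline crossings are at x ∈ {0, 1}.
3. Assembling these constraints gives the stated polynomial.

2*x^2 - 2*x*y + 2*y^2 - 2*x - y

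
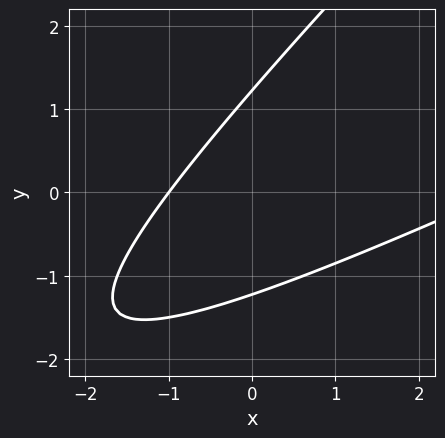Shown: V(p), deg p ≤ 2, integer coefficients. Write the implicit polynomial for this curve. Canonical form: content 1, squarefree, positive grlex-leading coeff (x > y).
(a) deg p = 2.
(b) From the axis intercepts and sections: it meets the x-axis at x = -1 (among the integer gridlines).
(c) Solving for integer coefficients yields p as stated.

x^2 - 3*x*y + 2*y^2 - 2*x - 3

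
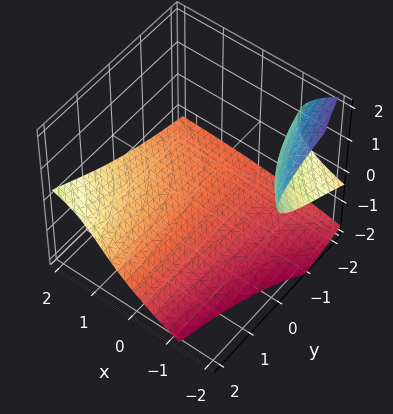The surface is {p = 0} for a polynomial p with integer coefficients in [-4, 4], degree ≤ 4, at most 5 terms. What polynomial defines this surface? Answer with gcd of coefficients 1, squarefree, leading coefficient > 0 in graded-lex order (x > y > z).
I count 2 distinct pieces.
The degree is 3 — the shape is more complex than any degree-2 surface.
From the axis intercepts and sections: the surface avoids every integer y-axis point in the box; it misses every integer gridline on the x-axis.
The integer polynomial consistent with all of this is the stated p.

z^3 - x*y + 2*x*z + 3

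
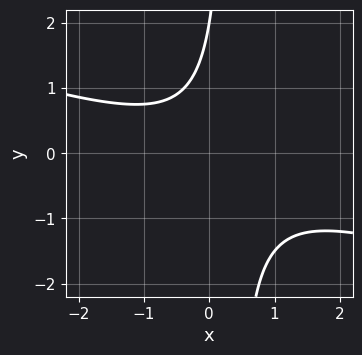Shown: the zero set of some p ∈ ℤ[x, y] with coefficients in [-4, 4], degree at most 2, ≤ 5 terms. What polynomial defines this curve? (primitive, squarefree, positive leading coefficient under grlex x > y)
(a) The degree is 2 — no degree-1 curve has this shape.
(b) From the visible intercepts: it meets the y-axis at y = 2 (among the integer gridlines); no x-intercept at any integer in the box.
(c) These observations pin down the coefficients.

x^2 + 3*x*y - y + 2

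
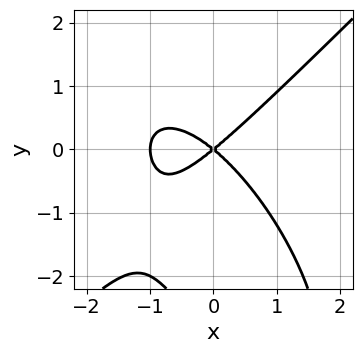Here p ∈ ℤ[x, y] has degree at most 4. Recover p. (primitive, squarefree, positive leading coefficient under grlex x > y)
2*x^3 - x*y^2 - y^3 + 2*x^2 - 3*y^2

1. The degree is 3 — no degree-2 curve has this shape.
2. Observable constraints: among the integer gridlines, it crosses the x-axis at x ∈ {-1, 0}; it crosses the y-axis at the gridline y = 0.
3. Fitting integer coefficients to these (and the overall shape) gives p.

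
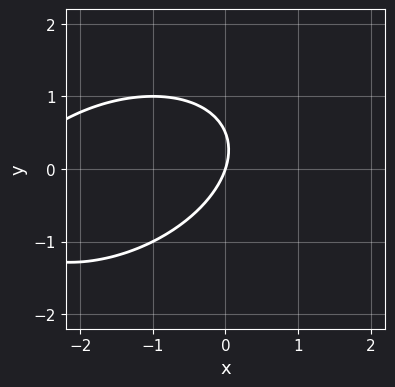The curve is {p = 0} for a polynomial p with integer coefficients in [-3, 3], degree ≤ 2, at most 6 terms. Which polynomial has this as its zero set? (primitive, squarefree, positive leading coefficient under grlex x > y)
x^2 - x*y + 2*y^2 + 3*x - y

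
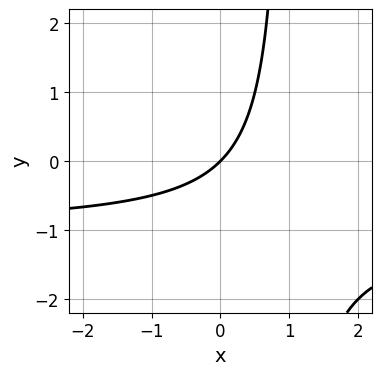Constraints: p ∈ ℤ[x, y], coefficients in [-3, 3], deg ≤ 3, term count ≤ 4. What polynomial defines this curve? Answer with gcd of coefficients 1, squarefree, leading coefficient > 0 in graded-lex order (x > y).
1. deg p = 2. The shape is more complex than any degree-1 curve.
2. From the axis intercepts and sections: it meets the y-axis at y = 0 (among the integer gridlines); it crosses the x-axis at the gridline x = 0.
3. These observations pin down the coefficients.

x*y + x - y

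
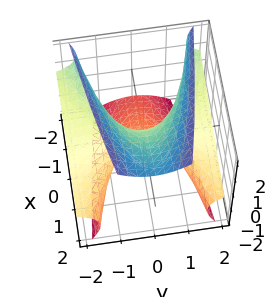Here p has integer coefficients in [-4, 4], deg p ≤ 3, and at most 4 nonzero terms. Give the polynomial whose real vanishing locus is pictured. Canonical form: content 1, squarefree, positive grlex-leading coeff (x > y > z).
1. Degree: the shape is more complex than any degree-2 surface, so deg p = 3.
2. Checking where it meets the axes: the visible y-axis segment lies entirely on the surface; it crosses the z-axis at the gridline z = 0; one x-axis crossing is at x = 0.
3. These observations pin down the coefficients.

2*y^2*z - z^3 + 2*x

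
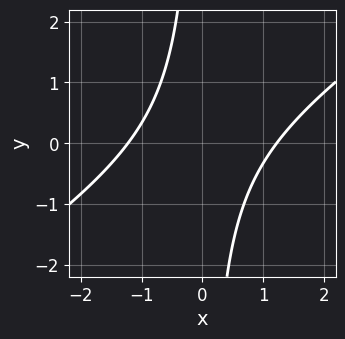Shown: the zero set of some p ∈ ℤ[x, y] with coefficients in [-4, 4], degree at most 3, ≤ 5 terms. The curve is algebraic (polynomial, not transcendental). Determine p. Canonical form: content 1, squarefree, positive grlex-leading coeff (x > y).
2*x^2 - 3*x*y - 3

(a) Degree: no degree-1 curve has this shape, so deg p = 2.
(b) Reading off the gridlines: it misses every integer gridline on the y-axis.
(c) Together with the visible shape, these determine p as stated.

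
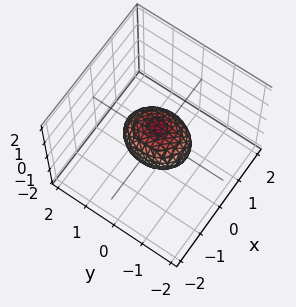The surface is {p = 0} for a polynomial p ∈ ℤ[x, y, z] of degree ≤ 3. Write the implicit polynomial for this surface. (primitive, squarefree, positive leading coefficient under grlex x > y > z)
1. The degree is 2 — bounded and convex; a quadric.
2. Symmetries: mirror symmetry z ↦ −z ⇒ only even powers of z; mirror symmetry x ↦ −x ⇒ only even powers of x; the y ↦ −y reflection is a symmetry, so y appears only in even powers.
3. Against the integer gridlines: the y-axis gridline crossings are at y ∈ {-1, 1}.
4. Assembling these constraints gives the stated polynomial.

3*x^2 + 2*y^2 + 3*z^2 - 2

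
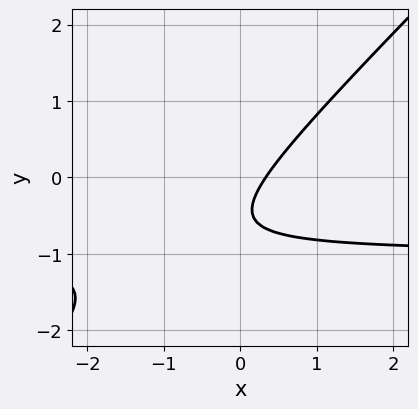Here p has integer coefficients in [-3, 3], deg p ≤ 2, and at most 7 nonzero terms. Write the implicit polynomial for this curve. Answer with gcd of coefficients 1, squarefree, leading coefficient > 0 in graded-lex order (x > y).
3*x*y - 3*y^2 + 3*x - 3*y - 1

First, degree: no degree-1 curve has this shape, so deg p = 2.
Next, reading off the gridlines: no y-intercept at any integer in the box.
Finally, these observations pin down the coefficients.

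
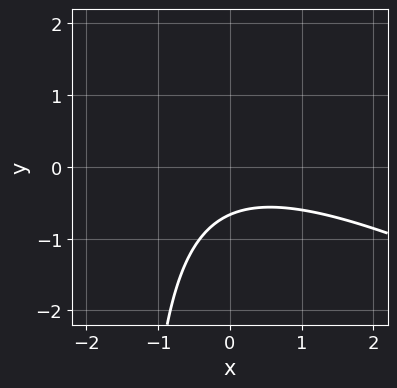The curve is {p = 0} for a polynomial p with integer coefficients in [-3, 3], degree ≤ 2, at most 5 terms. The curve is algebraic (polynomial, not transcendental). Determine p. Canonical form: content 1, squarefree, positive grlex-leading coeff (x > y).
x^2 + 2*x*y + 3*y + 2

(a) Degree: the shape is more complex than any degree-1 curve, so deg p = 2.
(b) Observable constraints: the curve avoids every integer x-axis point in the box.
(c) Solving for integer coefficients yields p as stated.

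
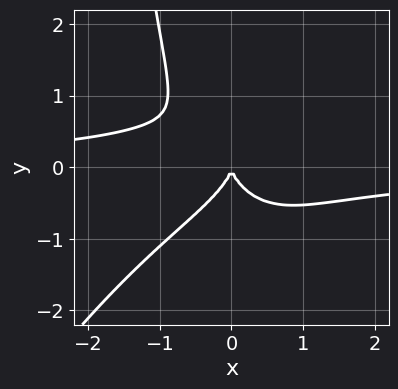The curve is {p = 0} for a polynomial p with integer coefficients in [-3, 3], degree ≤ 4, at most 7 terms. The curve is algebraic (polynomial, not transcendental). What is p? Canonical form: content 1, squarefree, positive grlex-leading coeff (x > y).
Degree: the shape is more complex than any degree-3 curve, so deg p = 4.
Reading off the gridlines: it crosses the y-axis at the gridline y = 0; one x-axis crossing is at x = 0.
Together with the visible shape, these determine p as stated.

3*x^3*y - 3*x^2*y^2 + x*y^3 + 3*y^3 + 3*x^2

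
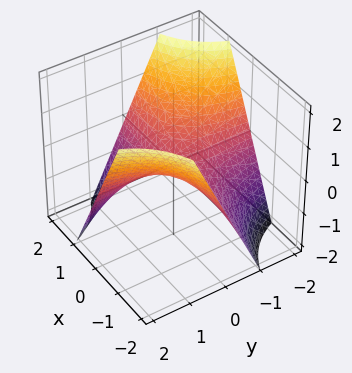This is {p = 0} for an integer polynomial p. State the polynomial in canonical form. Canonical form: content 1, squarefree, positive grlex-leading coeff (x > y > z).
The degree is 2 — a saddle surface; a quadric.
Observable constraints: it meets the z-axis at z = 0 (among the integer gridlines); every point of the y-axis in the box is on the surface; every point of the x-axis in the box is on the surface.
Assembling these constraints gives the stated polynomial.

x*y + z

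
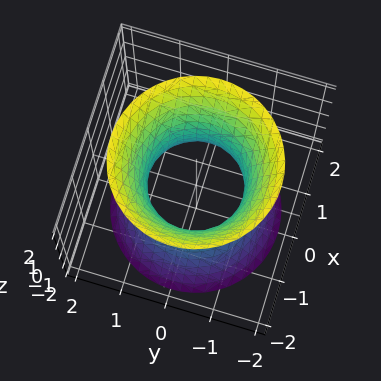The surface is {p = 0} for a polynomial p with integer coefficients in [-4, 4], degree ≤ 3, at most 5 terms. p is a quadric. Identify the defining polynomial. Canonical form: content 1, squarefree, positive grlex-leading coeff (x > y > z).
(a) The degree is 2 — an hourglass — one-sheet hyperboloid; a quadric.
(b) Symmetry: every cross-section ⟂ z is a circle, so x, y appear only via x² + y²; the z ↦ −z reflection is a symmetry, so z appears only in even powers.
(c) Reading off the gridlines: the surface avoids every integer z-axis point in the box; among the integer gridlines, it crosses the y-axis at y ∈ {-1, 1}; a circular section at z = 0 has radius exactly 1.
(d) Together with the visible shape, these determine p as stated. Check: (1, 0, 0) on the x-axis lies on the surface, and p(1, 0, 0) = 0. ✓

2*x^2 + 2*y^2 - z^2 - 2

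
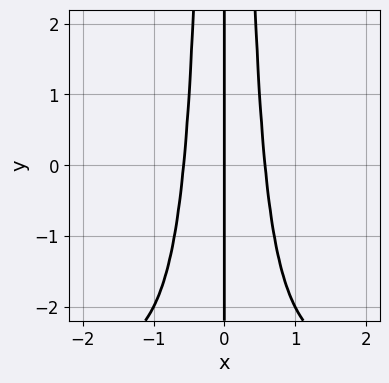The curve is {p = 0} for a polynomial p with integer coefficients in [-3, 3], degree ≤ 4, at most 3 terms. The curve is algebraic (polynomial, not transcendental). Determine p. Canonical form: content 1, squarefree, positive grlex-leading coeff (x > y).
x^3*y + 3*x^3 - x

(a) The degree is 4 — no degree-3 curve has this shape.
(b) Checking where it meets the axes: it crosses the x-axis at the gridline x = 0; the visible y-axis segment lies entirely on the curve.
(c) Assembling these constraints gives the stated polynomial.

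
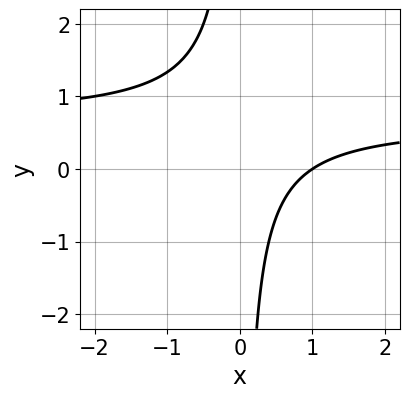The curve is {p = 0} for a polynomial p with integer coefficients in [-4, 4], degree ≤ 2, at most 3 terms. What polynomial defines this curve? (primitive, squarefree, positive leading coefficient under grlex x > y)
First, the degree is 2 — a generic line meets the curve in up to 2 points.
Then, checking where it meets the axes: the curve avoids every integer y-axis point in the box; one x-axis crossing is at x = 1.
Finally, assembling these constraints gives the stated polynomial.

3*x*y - 2*x + 2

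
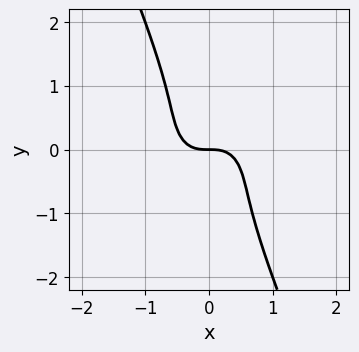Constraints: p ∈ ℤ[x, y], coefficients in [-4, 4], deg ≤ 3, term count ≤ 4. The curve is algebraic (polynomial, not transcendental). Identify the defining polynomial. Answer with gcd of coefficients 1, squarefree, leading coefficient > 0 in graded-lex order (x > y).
2*x^3 + 2*x*y^2 + y^3 + y

First, degree: a generic line meets the curve in up to 3 points, so deg p = 3.
Then, from the visible intercepts: it crosses the y-axis at the gridline y = 0; one x-axis crossing is at x = 0.
Finally, these observations pin down the coefficients.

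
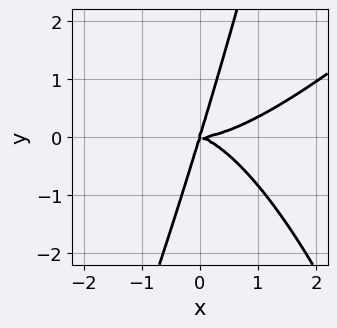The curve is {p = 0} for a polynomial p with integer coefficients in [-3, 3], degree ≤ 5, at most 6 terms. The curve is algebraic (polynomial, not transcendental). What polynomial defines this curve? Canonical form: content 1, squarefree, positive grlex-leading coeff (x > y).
deg p = 4. No degree-3 curve has this shape.
Observable constraints: it crosses the y-axis at the gridline y = 0; it meets the x-axis at x = 0 (among the integer gridlines).
Together with the visible shape, these determine p as stated.

x^4 - x^3*y - x^2*y - 3*x*y^2 + y^3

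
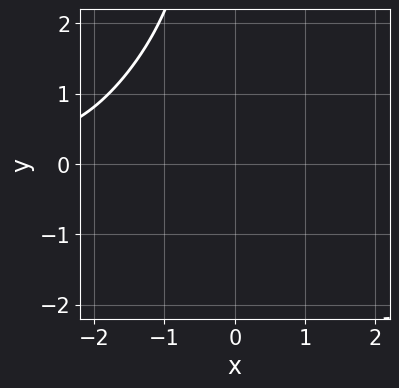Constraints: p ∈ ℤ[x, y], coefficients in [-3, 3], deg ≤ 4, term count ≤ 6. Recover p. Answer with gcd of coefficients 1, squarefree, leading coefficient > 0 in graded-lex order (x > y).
x*y^3 - x^2*y + 2*y^2 + 3

(a) The degree is 4 — the shape is more complex than any degree-3 curve.
(b) Reading off the gridlines: no x-intercept at any integer in the box; no y-intercept at any integer in the box.
(c) Putting this together gives p.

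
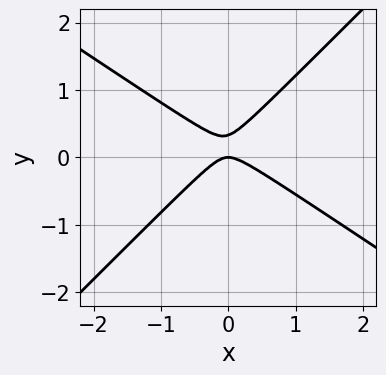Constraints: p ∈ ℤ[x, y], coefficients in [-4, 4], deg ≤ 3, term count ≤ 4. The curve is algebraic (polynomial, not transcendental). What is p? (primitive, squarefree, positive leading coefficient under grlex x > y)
First, deg p = 2.
Next, against the integer gridlines: it crosses the x-axis at the gridline x = 0; it meets the y-axis at y = 0 (among the integer gridlines).
Finally, the integer polynomial consistent with all of this is the stated p.

2*x^2 + x*y - 3*y^2 + y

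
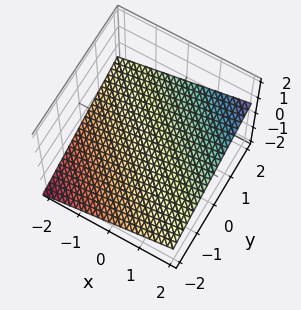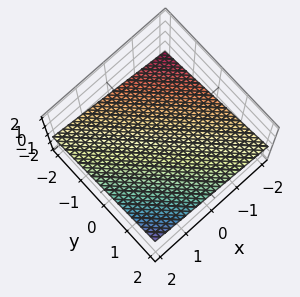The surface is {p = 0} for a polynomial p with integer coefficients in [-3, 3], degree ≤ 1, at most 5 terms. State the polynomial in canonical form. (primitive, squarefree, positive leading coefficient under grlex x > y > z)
x + y - 3*z - 2

deg p = 1. The surface is flat (a plane).
From the visible intercepts: it meets the y-axis at y = 2 (among the integer gridlines); it meets the x-axis at x = 2 (among the integer gridlines).
Putting this together gives p.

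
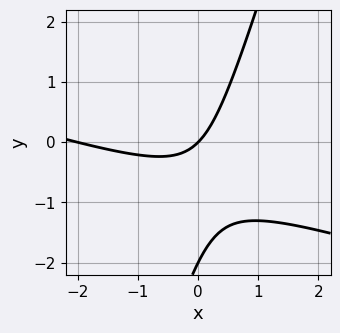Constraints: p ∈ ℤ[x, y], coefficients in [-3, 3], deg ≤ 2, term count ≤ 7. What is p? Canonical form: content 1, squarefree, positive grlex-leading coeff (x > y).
(a) Degree: a generic line meets the curve in up to 2 points, so deg p = 2.
(b) Observable constraints: among the integer gridlines, it crosses the x-axis at x ∈ {-2, 0}; among the integer gridlines, it crosses the y-axis at y ∈ {-2, 0}.
(c) Matching integer coefficients to the picture gives p.

x^2 + 3*x*y - y^2 + 2*x - 2*y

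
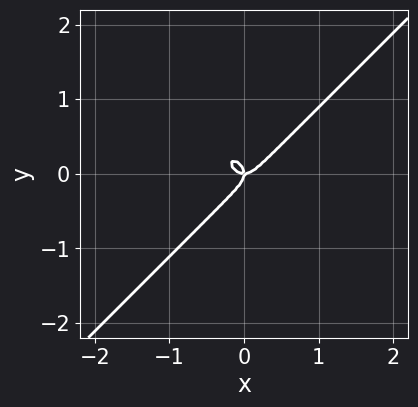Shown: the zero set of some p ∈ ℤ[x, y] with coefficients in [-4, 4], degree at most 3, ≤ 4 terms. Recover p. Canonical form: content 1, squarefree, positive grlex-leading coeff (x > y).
(a) Degree: a generic line meets the curve in up to 3 points, so deg p = 3.
(b) Against the integer gridlines: one y-axis crossing is at y = 0; it meets the x-axis at x = 0 (among the integer gridlines).
(c) Fitting integer coefficients to these (and the overall shape) gives p.

3*x^3 - 3*y^3 - x*y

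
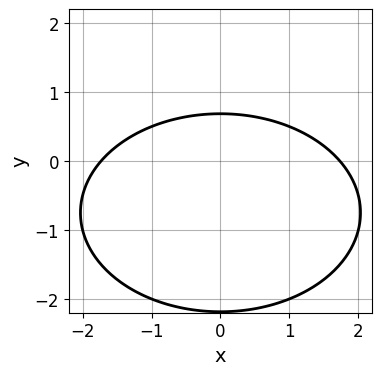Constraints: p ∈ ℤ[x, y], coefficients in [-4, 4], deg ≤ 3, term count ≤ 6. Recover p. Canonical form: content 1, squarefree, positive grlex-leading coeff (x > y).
deg p = 2. A generic line meets the curve in up to 2 points.
Symmetries: the x ↦ −x reflection is a symmetry, so x appears only in even powers.
The integer polynomial consistent with all of this is the stated p.

x^2 + 2*y^2 + 3*y - 3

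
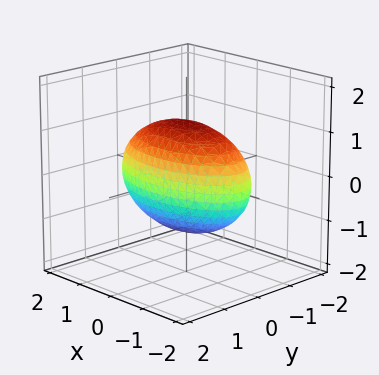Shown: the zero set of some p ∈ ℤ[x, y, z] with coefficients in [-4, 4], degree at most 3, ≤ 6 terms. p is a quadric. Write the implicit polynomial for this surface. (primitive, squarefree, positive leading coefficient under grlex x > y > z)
x^2 + 3*y^2 + 2*z^2 - 3

1. deg p = 2. A closed, bounded, convex surface; a quadric.
2. Symmetries: it's symmetric under y → −y, forcing even powers of y; it's symmetric under z → −z, forcing even powers of z; mirror symmetry x ↦ −x ⇒ only even powers of x.
3. From the axis intercepts and sections: the y-axis gridline crossings are at y ∈ {-1, 1}.
4. Fitting integer coefficients to these (and the overall shape) gives p.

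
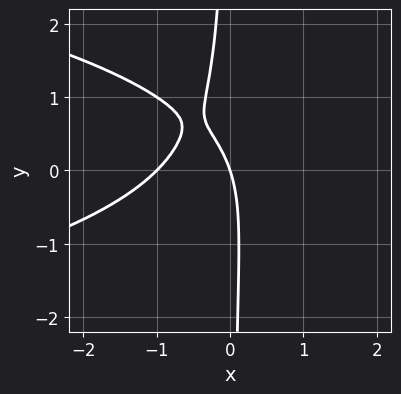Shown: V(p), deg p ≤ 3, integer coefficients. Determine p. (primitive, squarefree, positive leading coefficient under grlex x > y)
(a) deg p = 3. The shape is more complex than any degree-2 curve.
(b) Checking where it meets the axes: it crosses the y-axis at the gridline y = 0; the x-axis gridline crossings are at x ∈ {-1, 0}.
(c) Solving for integer coefficients yields p as stated.

3*x*y^2 + 3*x^2 - 2*x*y + 3*x + y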